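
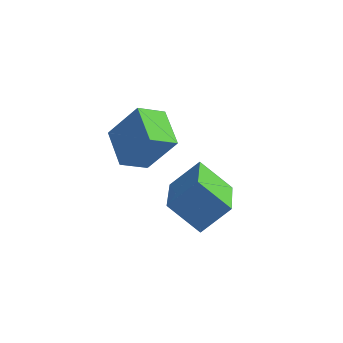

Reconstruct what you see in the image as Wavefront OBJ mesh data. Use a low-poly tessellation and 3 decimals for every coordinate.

v -0.322 -4.102 -1.998
v -1.153 -3.233 -1.589
v 0.163 -3.424 -2.454
v -0.668 -2.555 -2.045
v 0.488 -3.885 -0.815
v -0.343 -3.016 -0.406
v 0.973 -3.207 -1.271
v 0.142 -2.338 -0.862
v 0.934 -3.795 -3.5
v 1.571 -3.189 -2.698
v 0.177 -2.141 -4.146
v 0.815 -1.536 -3.344
v 1.905 -3.684 -4.356
v 2.543 -3.079 -3.554
v 1.149 -2.031 -5.002
v 1.786 -1.425 -4.2
f 2 4 1
f 5 2 1
f 1 4 3
f 3 5 1
f 2 8 4
f 6 2 5
f 6 8 2
f 4 8 3
f 7 5 3
f 3 8 7
f 7 6 5
f 8 6 7
f 10 12 9
f 13 10 9
f 9 12 11
f 11 13 9
f 10 16 12
f 14 10 13
f 14 16 10
f 12 16 11
f 15 13 11
f 11 16 15
f 15 14 13
f 16 14 15



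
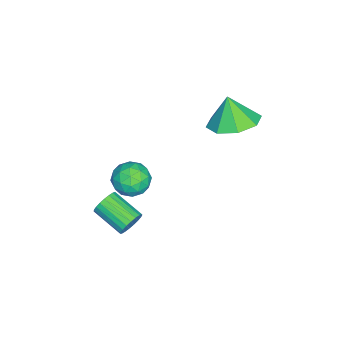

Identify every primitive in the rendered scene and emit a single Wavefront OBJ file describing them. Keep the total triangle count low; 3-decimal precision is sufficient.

v 1.31 -1.432 -3.357
v 1.59 -1.356 -2.855
v 1.03 -2.552 -2.361
v 0.75 -2.628 -2.863
v 1.382 -1.241 -2.814
v 0.821 -2.437 -2.32
v 1.161 -1.16 -2.867
v 0.601 -2.356 -2.373
v 0.966 -1.125 -3.005
v 0.406 -2.321 -2.511
v 0.831 -1.144 -3.203
v 0.27 -2.34 -2.71
v 0.778 -1.212 -3.429
v 0.218 -2.408 -2.935
v 0.818 -1.319 -3.642
v 0.257 -2.515 -3.148
v 0.942 -1.445 -3.805
v 0.382 -2.641 -3.311
v 1.131 -1.569 -3.891
v 0.57 -2.764 -3.397
v 1.35 -1.669 -3.885
v 0.789 -2.865 -3.391
v 1.562 -1.728 -3.787
v 1.002 -2.924 -3.294
v 1.731 -1.736 -3.615
v 1.171 -2.932 -3.122
v 1.827 -1.692 -3.399
v 1.267 -2.887 -2.905
v 1.834 -1.602 -3.175
v 1.274 -2.798 -2.681
v 1.75 -1.483 -2.982
v 1.19 -2.679 -2.488
v -1.908 -1.655 -3.948
v -1.446 -1.55 -3.253
v -1.494 -2.95 -4.027
v -1.032 -2.845 -3.332
v -1.872 -2.842 -3.283
v -2.127 -2.042 -3.234
v -0.813 -2.458 -4.046
v -1.068 -1.658 -3.997
v -0.769 -2.046 -3.314
v -1.423 -2.284 -2.842
v -1.517 -2.216 -4.438
v -2.171 -2.454 -3.966
v -1.713 -1.489 -3.594
v -1.227 -3.011 -3.686
v -1.721 -3.01 -3.657
v -1.449 -2.948 -3.249
v -2.114 -1.779 -3.582
v -1.842 -1.717 -3.174
v -2.093 -2.476 -3.191
v -1.098 -2.783 -4.106
v -0.826 -2.721 -3.698
v -1.491 -1.552 -4.031
v -1.219 -1.49 -3.623
v -0.847 -2.024 -4.089
v -1.043 -1.719 -3.221
v -0.8 -2.479 -3.267
v -0.671 -2.252 -3.687
v -0.822 -1.782 -3.658
v -1.428 -1.858 -2.944
v -1.185 -2.619 -2.99
v -1.679 -2.618 -2.961
v -1.829 -2.148 -2.932
v -1.03 -2.15 -2.979
v -1.755 -1.881 -4.29
v -1.512 -2.642 -4.336
v -1.111 -2.352 -4.348
v -1.261 -1.882 -4.319
v -2.14 -2.021 -4.013
v -1.897 -2.781 -4.059
v -2.118 -2.718 -3.622
v -2.269 -2.248 -3.593
v -1.91 -2.35 -4.301
v -1.948 1.637 0.639
v -0.966 1.229 0.761
v -2.232 1.303 1.821
v -1.006 2.019 0.974
v -1.598 2.585 0.991
v -2.395 2.595 0.802
v -2.93 2.044 0.518
v -2.889 1.254 0.305
v -2.297 0.688 0.288
v -1.501 0.678 0.477
f 2 1 5
f 2 5 3
f 3 5 6
f 3 6 4
f 5 1 7
f 5 7 6
f 6 7 8
f 6 8 4
f 7 1 9
f 7 9 8
f 8 9 10
f 8 10 4
f 9 1 11
f 9 11 10
f 10 11 12
f 10 12 4
f 11 1 13
f 11 13 12
f 12 13 14
f 12 14 4
f 13 1 15
f 13 15 14
f 14 15 16
f 14 16 4
f 15 1 17
f 15 17 16
f 16 17 18
f 16 18 4
f 17 1 19
f 17 19 18
f 18 19 20
f 18 20 4
f 19 1 21
f 19 21 20
f 20 21 22
f 20 22 4
f 21 1 23
f 21 23 22
f 22 23 24
f 22 24 4
f 23 1 25
f 23 25 24
f 24 25 26
f 24 26 4
f 25 1 27
f 25 27 26
f 26 27 28
f 26 28 4
f 27 1 29
f 27 29 28
f 28 29 30
f 28 30 4
f 29 1 31
f 29 31 30
f 30 31 32
f 30 32 4
f 31 1 2
f 31 2 32
f 32 2 3
f 32 3 4
f 33 70 49
f 70 44 73
f 49 73 38
f 70 73 49
f 33 49 45
f 49 38 50
f 45 50 34
f 49 50 45
f 33 45 54
f 45 34 55
f 54 55 40
f 45 55 54
f 33 54 66
f 54 40 69
f 66 69 43
f 54 69 66
f 33 66 70
f 66 43 74
f 70 74 44
f 66 74 70
f 34 50 61
f 50 38 64
f 61 64 42
f 50 64 61
f 38 73 51
f 73 44 72
f 51 72 37
f 73 72 51
f 44 74 71
f 74 43 67
f 71 67 35
f 74 67 71
f 43 69 68
f 69 40 56
f 68 56 39
f 69 56 68
f 40 55 60
f 55 34 57
f 60 57 41
f 55 57 60
f 36 62 48
f 62 42 63
f 48 63 37
f 62 63 48
f 36 48 46
f 48 37 47
f 46 47 35
f 48 47 46
f 36 46 53
f 46 35 52
f 53 52 39
f 46 52 53
f 36 53 58
f 53 39 59
f 58 59 41
f 53 59 58
f 36 58 62
f 58 41 65
f 62 65 42
f 58 65 62
f 37 63 51
f 63 42 64
f 51 64 38
f 63 64 51
f 35 47 71
f 47 37 72
f 71 72 44
f 47 72 71
f 39 52 68
f 52 35 67
f 68 67 43
f 52 67 68
f 41 59 60
f 59 39 56
f 60 56 40
f 59 56 60
f 42 65 61
f 65 41 57
f 61 57 34
f 65 57 61
f 76 75 78
f 76 78 77
f 78 75 79
f 78 79 77
f 79 75 80
f 79 80 77
f 80 75 81
f 80 81 77
f 81 75 82
f 81 82 77
f 82 75 83
f 82 83 77
f 83 75 84
f 83 84 77
f 84 75 76
f 84 76 77



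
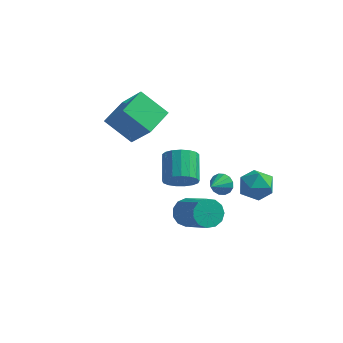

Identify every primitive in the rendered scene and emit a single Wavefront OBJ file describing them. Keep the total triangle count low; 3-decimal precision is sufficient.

v -0.037 0.692 -1.547
v 0.502 0.733 -1.264
v -0.223 -0.272 -1.053
v 0.296 0.873 -1.069
v 0.002 0.964 -1.003
v -0.303 0.983 -1.082
v -0.537 0.923 -1.286
v -0.637 0.802 -1.56
v -0.575 0.651 -1.831
v -0.37 0.512 -2.025
v -0.075 0.42 -2.092
v 0.23 0.402 -2.013
v 0.464 0.461 -1.809
v 0.563 0.583 -1.535
v -0.176 -3.339 -0.441
v 0.369 -2.851 -0.648
v 1.7 -3.854 0.494
v 1.156 -4.341 0.701
v 0.189 -2.688 -0.295
v 1.521 -3.691 0.847
v -0.106 -2.732 0.012
v 1.225 -3.734 1.153
v -0.424 -2.968 0.174
v 0.907 -3.971 1.316
v -0.663 -3.322 0.142
v 0.668 -4.325 1.284
v -0.747 -3.681 -0.075
v 0.584 -4.684 1.066
v -0.65 -3.932 -0.409
v 0.681 -4.934 0.733
v -0.402 -3.994 -0.752
v 0.929 -4.997 0.389
v -0.082 -3.848 -0.997
v 1.249 -4.851 0.144
v 0.208 -3.54 -1.065
v 1.539 -4.543 0.076
v 0.376 -3.169 -0.935
v 1.707 -4.171 0.207
v 0.52 2.054 -2.295
v 0.959 2.409 -1.535
v 1.661 1.051 -2.485
v 2.1 1.406 -1.725
v 1.295 0.918 -1.623
v 0.59 1.538 -1.505
v 2.03 1.922 -2.515
v 1.325 2.542 -2.397
v 1.892 2.327 -1.67
v 1.437 1.706 -1.119
v 1.183 1.754 -2.901
v 0.728 1.133 -2.35
v -5.192 -0.837 2.588
v -4.051 -1.333 3.971
v -4.923 0.676 2.91
v -3.783 0.18 4.293
v -3.857 -0.84 1.487
v -2.717 -1.336 2.87
v -3.589 0.673 1.809
v -2.448 0.177 3.192
v -1.69 -0.248 -1.101
v -1.007 0.198 -1.373
v -1.487 1.434 -0.551
v -2.17 0.988 -0.279
v -1.295 0.276 -1.657
v -1.775 1.511 -0.835
v -1.673 0.233 -1.814
v -2.153 1.469 -0.992
v -2.055 0.08 -1.807
v -2.535 1.316 -0.985
v -2.353 -0.148 -1.639
v -2.834 1.088 -0.817
v -2.5 -0.399 -1.347
v -2.98 0.837 -0.525
v -2.461 -0.615 -0.999
v -2.941 0.621 -0.177
v -2.245 -0.747 -0.674
v -2.725 0.488 0.148
v -1.902 -0.765 -0.447
v -2.382 0.471 0.375
v -1.51 -0.664 -0.37
v -1.991 0.572 0.452
v -1.16 -0.468 -0.46
v -1.64 0.768 0.362
v -0.931 -0.221 -0.697
v -1.411 1.014 0.125
v -0.876 0.019 -1.027
v -1.356 1.255 -0.205
f 2 1 4
f 2 4 3
f 4 1 5
f 4 5 3
f 5 1 6
f 5 6 3
f 6 1 7
f 6 7 3
f 7 1 8
f 7 8 3
f 8 1 9
f 8 9 3
f 9 1 10
f 9 10 3
f 10 1 11
f 10 11 3
f 11 1 12
f 11 12 3
f 12 1 13
f 12 13 3
f 13 1 14
f 13 14 3
f 14 1 2
f 14 2 3
f 16 15 19
f 16 19 17
f 17 19 20
f 17 20 18
f 19 15 21
f 19 21 20
f 20 21 22
f 20 22 18
f 21 15 23
f 21 23 22
f 22 23 24
f 22 24 18
f 23 15 25
f 23 25 24
f 24 25 26
f 24 26 18
f 25 15 27
f 25 27 26
f 26 27 28
f 26 28 18
f 27 15 29
f 27 29 28
f 28 29 30
f 28 30 18
f 29 15 31
f 29 31 30
f 30 31 32
f 30 32 18
f 31 15 33
f 31 33 32
f 32 33 34
f 32 34 18
f 33 15 35
f 33 35 34
f 34 35 36
f 34 36 18
f 35 15 37
f 35 37 36
f 36 37 38
f 36 38 18
f 37 15 16
f 37 16 38
f 38 16 17
f 38 17 18
f 39 50 44
f 39 44 40
f 39 40 46
f 39 46 49
f 39 49 50
f 40 44 48
f 44 50 43
f 50 49 41
f 49 46 45
f 46 40 47
f 42 48 43
f 42 43 41
f 42 41 45
f 42 45 47
f 42 47 48
f 43 48 44
f 41 43 50
f 45 41 49
f 47 45 46
f 48 47 40
f 52 54 51
f 55 52 51
f 51 54 53
f 53 55 51
f 52 58 54
f 56 52 55
f 56 58 52
f 54 58 53
f 57 55 53
f 53 58 57
f 57 56 55
f 58 56 57
f 60 59 63
f 60 63 61
f 61 63 64
f 61 64 62
f 63 59 65
f 63 65 64
f 64 65 66
f 64 66 62
f 65 59 67
f 65 67 66
f 66 67 68
f 66 68 62
f 67 59 69
f 67 69 68
f 68 69 70
f 68 70 62
f 69 59 71
f 69 71 70
f 70 71 72
f 70 72 62
f 71 59 73
f 71 73 72
f 72 73 74
f 72 74 62
f 73 59 75
f 73 75 74
f 74 75 76
f 74 76 62
f 75 59 77
f 75 77 76
f 76 77 78
f 76 78 62
f 77 59 79
f 77 79 78
f 78 79 80
f 78 80 62
f 79 59 81
f 79 81 80
f 80 81 82
f 80 82 62
f 81 59 83
f 81 83 82
f 82 83 84
f 82 84 62
f 83 59 85
f 83 85 84
f 84 85 86
f 84 86 62
f 85 59 60
f 85 60 86
f 86 60 61
f 86 61 62



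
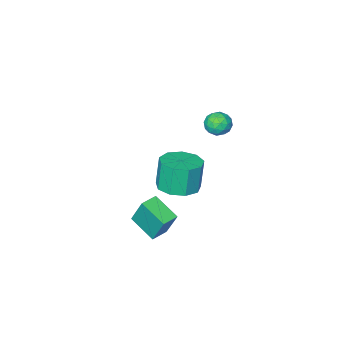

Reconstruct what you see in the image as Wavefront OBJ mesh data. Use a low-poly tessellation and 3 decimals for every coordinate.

v -3.65 2.752 2.658
v -3.123 3.19 2.77
v -2.937 2.01 2.21
v -2.41 2.448 2.322
v -2.728 2.143 2.858
v -3.169 2.602 3.135
v -2.891 2.598 1.845
v -3.332 3.057 2.122
v -2.654 3.095 2.267
v -2.554 2.814 2.894
v -3.506 2.386 2.086
v -3.406 2.105 2.713
v -3.449 3.037 2.753
v -2.611 2.163 2.227
v -2.798 1.984 2.542
v -2.488 2.242 2.608
v -3.476 2.691 2.968
v -3.167 2.948 3.034
v -2.934 2.333 3.086
v -2.893 2.252 1.946
v -2.584 2.509 2.012
v -3.572 2.958 2.372
v -3.262 3.216 2.438
v -3.126 2.867 1.894
v -2.864 3.238 2.524
v -2.445 2.801 2.26
v -2.728 2.89 1.98
v -2.987 3.159 2.143
v -2.805 3.073 2.892
v -2.386 2.636 2.629
v -2.573 2.457 2.944
v -2.832 2.727 3.107
v -2.529 3.017 2.596
v -3.674 2.564 2.351
v -3.255 2.127 2.088
v -3.228 2.473 1.873
v -3.487 2.743 2.036
v -3.615 2.399 2.72
v -3.196 1.962 2.456
v -3.073 2.041 2.837
v -3.332 2.31 3
v -3.531 2.183 2.384
v -0.408 0.547 -3.87
v -0.52 1.268 -2.324
v -0.657 1.917 -4.527
v -0.769 2.638 -2.981
v 0.469 0.702 -3.879
v 0.357 1.423 -2.333
v 0.22 2.072 -4.536
v 0.108 2.793 -2.99
v -2.224 0.629 -2.841
v -1.175 0.492 -2.675
v -1.448 0.374 -1.052
v -2.496 0.511 -1.219
v -1.342 1.205 -2.651
v -1.615 1.086 -1.028
v -1.921 1.648 -2.716
v -2.194 1.529 -1.093
v -2.641 1.615 -2.84
v -2.914 1.496 -1.217
v -3.166 1.12 -2.964
v -3.439 1.001 -1.341
v -3.25 0.396 -3.031
v -3.523 0.277 -1.408
v -2.854 -0.219 -3.01
v -3.127 -0.338 -1.387
v -2.162 -0.437 -2.909
v -2.435 -0.556 -1.286
v -1.5 -0.156 -2.777
v -1.773 -0.275 -1.154
f 1 38 17
f 38 12 41
f 17 41 6
f 38 41 17
f 1 17 13
f 17 6 18
f 13 18 2
f 17 18 13
f 1 13 22
f 13 2 23
f 22 23 8
f 13 23 22
f 1 22 34
f 22 8 37
f 34 37 11
f 22 37 34
f 1 34 38
f 34 11 42
f 38 42 12
f 34 42 38
f 2 18 29
f 18 6 32
f 29 32 10
f 18 32 29
f 6 41 19
f 41 12 40
f 19 40 5
f 41 40 19
f 12 42 39
f 42 11 35
f 39 35 3
f 42 35 39
f 11 37 36
f 37 8 24
f 36 24 7
f 37 24 36
f 8 23 28
f 23 2 25
f 28 25 9
f 23 25 28
f 4 30 16
f 30 10 31
f 16 31 5
f 30 31 16
f 4 16 14
f 16 5 15
f 14 15 3
f 16 15 14
f 4 14 21
f 14 3 20
f 21 20 7
f 14 20 21
f 4 21 26
f 21 7 27
f 26 27 9
f 21 27 26
f 4 26 30
f 26 9 33
f 30 33 10
f 26 33 30
f 5 31 19
f 31 10 32
f 19 32 6
f 31 32 19
f 3 15 39
f 15 5 40
f 39 40 12
f 15 40 39
f 7 20 36
f 20 3 35
f 36 35 11
f 20 35 36
f 9 27 28
f 27 7 24
f 28 24 8
f 27 24 28
f 10 33 29
f 33 9 25
f 29 25 2
f 33 25 29
f 44 46 43
f 47 44 43
f 43 46 45
f 45 47 43
f 44 50 46
f 48 44 47
f 48 50 44
f 46 50 45
f 49 47 45
f 45 50 49
f 49 48 47
f 50 48 49
f 52 51 55
f 52 55 53
f 53 55 56
f 53 56 54
f 55 51 57
f 55 57 56
f 56 57 58
f 56 58 54
f 57 51 59
f 57 59 58
f 58 59 60
f 58 60 54
f 59 51 61
f 59 61 60
f 60 61 62
f 60 62 54
f 61 51 63
f 61 63 62
f 62 63 64
f 62 64 54
f 63 51 65
f 63 65 64
f 64 65 66
f 64 66 54
f 65 51 67
f 65 67 66
f 66 67 68
f 66 68 54
f 67 51 69
f 67 69 68
f 68 69 70
f 68 70 54
f 69 51 52
f 69 52 70
f 70 52 53
f 70 53 54



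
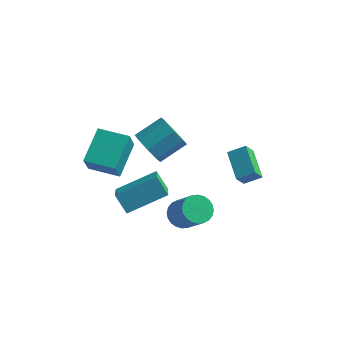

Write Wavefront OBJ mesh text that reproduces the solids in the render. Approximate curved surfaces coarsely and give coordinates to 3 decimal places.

v 2.077 0.909 -1.269
v 1.882 0.432 -0.581
v 2.815 1.226 -0.84
v 2.62 0.749 -0.152
v 2.92 -0.269 -1.848
v 2.725 -0.746 -1.16
v 3.658 0.048 -1.419
v 3.463 -0.429 -0.731
v -3.663 -2.093 -1.385
v -3.568 -2.784 -0.194
v -3.638 -0.51 -0.468
v -3.544 -1.201 0.723
v -2.176 -2.059 -1.483
v -2.082 -2.75 -0.292
v -2.152 -0.476 -0.566
v -2.057 -1.167 0.625
v -1.11 -3.905 -2.073
v -1.747 -3.631 -1.284
v -1.6 -2.693 -2.888
v -2.236 -2.419 -2.098
v 0.356 -2.781 -1.282
v -0.28 -2.507 -0.492
v -0.133 -1.569 -2.096
v -0.77 -1.295 -1.307
v -2.007 0.746 -1.846
v -1.311 0.534 -2.409
v -0.417 1.522 -1.677
v -1.113 1.734 -1.114
v -1.702 1.067 -2.652
v -0.808 2.055 -1.92
v -2.271 1.412 -2.423
v -1.377 2.4 -1.691
v -2.686 1.367 -1.856
v -1.792 2.355 -1.124
v -2.703 0.958 -1.283
v -1.809 1.946 -0.551
v -2.312 0.425 -1.04
v -1.418 1.413 -0.308
v -1.743 0.08 -1.269
v -0.849 1.068 -0.537
v -1.328 0.125 -1.836
v -0.434 1.113 -1.104
v 1.083 -2.979 -2.193
v 1.681 -2.843 -2.59
v 2.595 -3.405 -1.403
v 1.997 -3.541 -1.007
v 1.65 -2.597 -2.45
v 2.564 -3.159 -1.263
v 1.533 -2.409 -2.27
v 2.447 -2.971 -1.084
v 1.347 -2.308 -2.08
v 2.262 -2.87 -0.893
v 1.122 -2.309 -1.906
v 2.036 -2.871 -0.719
v 0.89 -2.412 -1.776
v 1.804 -2.974 -0.589
v 0.687 -2.601 -1.71
v 1.602 -3.163 -0.523
v 0.545 -2.848 -1.717
v 1.46 -3.41 -0.53
v 0.485 -3.115 -1.797
v 1.399 -3.677 -0.61
v 0.516 -3.361 -1.937
v 1.43 -3.923 -0.75
v 0.633 -3.549 -2.116
v 1.547 -4.111 -0.93
v 0.818 -3.65 -2.307
v 1.733 -4.212 -1.12
v 1.044 -3.649 -2.481
v 1.958 -4.211 -1.294
v 1.276 -3.546 -2.611
v 2.19 -4.108 -1.424
v 1.478 -3.357 -2.677
v 2.393 -3.919 -1.49
v 1.62 -3.11 -2.67
v 2.535 -3.672 -1.483
f 2 4 1
f 5 2 1
f 1 4 3
f 3 5 1
f 2 8 4
f 6 2 5
f 6 8 2
f 4 8 3
f 7 5 3
f 3 8 7
f 7 6 5
f 8 6 7
f 10 12 9
f 13 10 9
f 9 12 11
f 11 13 9
f 10 16 12
f 14 10 13
f 14 16 10
f 12 16 11
f 15 13 11
f 11 16 15
f 15 14 13
f 16 14 15
f 18 20 17
f 21 18 17
f 17 20 19
f 19 21 17
f 18 24 20
f 22 18 21
f 22 24 18
f 20 24 19
f 23 21 19
f 19 24 23
f 23 22 21
f 24 22 23
f 26 25 29
f 26 29 27
f 27 29 30
f 27 30 28
f 29 25 31
f 29 31 30
f 30 31 32
f 30 32 28
f 31 25 33
f 31 33 32
f 32 33 34
f 32 34 28
f 33 25 35
f 33 35 34
f 34 35 36
f 34 36 28
f 35 25 37
f 35 37 36
f 36 37 38
f 36 38 28
f 37 25 39
f 37 39 38
f 38 39 40
f 38 40 28
f 39 25 41
f 39 41 40
f 40 41 42
f 40 42 28
f 41 25 26
f 41 26 42
f 42 26 27
f 42 27 28
f 44 43 47
f 44 47 45
f 45 47 48
f 45 48 46
f 47 43 49
f 47 49 48
f 48 49 50
f 48 50 46
f 49 43 51
f 49 51 50
f 50 51 52
f 50 52 46
f 51 43 53
f 51 53 52
f 52 53 54
f 52 54 46
f 53 43 55
f 53 55 54
f 54 55 56
f 54 56 46
f 55 43 57
f 55 57 56
f 56 57 58
f 56 58 46
f 57 43 59
f 57 59 58
f 58 59 60
f 58 60 46
f 59 43 61
f 59 61 60
f 60 61 62
f 60 62 46
f 61 43 63
f 61 63 62
f 62 63 64
f 62 64 46
f 63 43 65
f 63 65 64
f 64 65 66
f 64 66 46
f 65 43 67
f 65 67 66
f 66 67 68
f 66 68 46
f 67 43 69
f 67 69 68
f 68 69 70
f 68 70 46
f 69 43 71
f 69 71 70
f 70 71 72
f 70 72 46
f 71 43 73
f 71 73 72
f 72 73 74
f 72 74 46
f 73 43 75
f 73 75 74
f 74 75 76
f 74 76 46
f 75 43 44
f 75 44 76
f 76 44 45
f 76 45 46



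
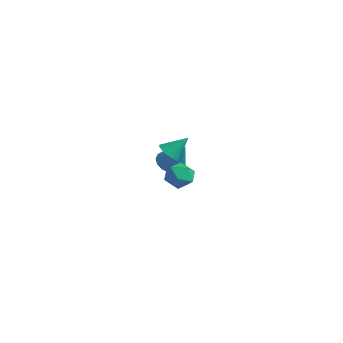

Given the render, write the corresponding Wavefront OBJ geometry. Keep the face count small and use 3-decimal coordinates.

v 1.967 -3.41 2.936
v 2.398 -2.829 3.405
v 3.142 -3.731 2.255
v 3.573 -3.15 2.724
v 3.275 -3.869 3.095
v 2.549 -3.671 3.516
v 2.991 -2.889 2.144
v 2.265 -2.691 2.565
v 3.031 -2.507 2.916
v 3.206 -3.113 3.504
v 2.334 -3.447 2.156
v 2.509 -4.053 2.744
v -3.16 1.499 -0.361
v -2.738 1.829 -0.872
v -2.64 2.421 0.661
v -2.998 1.993 -0.888
v -3.286 2.072 -0.813
v -3.552 2.052 -0.659
v -3.75 1.936 -0.454
v -3.846 1.745 -0.233
v -3.824 1.511 -0.034
v -3.686 1.276 0.109
v -3.458 1.079 0.17
v -3.178 0.955 0.14
v -2.895 0.925 0.023
v -2.658 0.994 -0.16
v -2.507 1.151 -0.378
v -2.47 1.368 -0.593
v -2.551 1.608 -0.768
v -4.35 2.729 -2.216
v -3.74 3.241 -2.635
v -3.35 2.871 -0.584
v -4.026 3.525 -2.484
v -4.387 3.627 -2.272
v -4.739 3.523 -2.047
v -5.002 3.238 -1.86
v -5.116 2.836 -1.756
v -5.055 2.409 -1.756
v -4.832 2.056 -1.863
v -4.499 1.857 -2.05
v -4.132 1.858 -2.275
v -3.815 2.059 -2.487
v -3.62 2.413 -2.637
v -3.593 2.839 -2.69
f 1 12 6
f 1 6 2
f 1 2 8
f 1 8 11
f 1 11 12
f 2 6 10
f 6 12 5
f 12 11 3
f 11 8 7
f 8 2 9
f 4 10 5
f 4 5 3
f 4 3 7
f 4 7 9
f 4 9 10
f 5 10 6
f 3 5 12
f 7 3 11
f 9 7 8
f 10 9 2
f 14 13 16
f 14 16 15
f 16 13 17
f 16 17 15
f 17 13 18
f 17 18 15
f 18 13 19
f 18 19 15
f 19 13 20
f 19 20 15
f 20 13 21
f 20 21 15
f 21 13 22
f 21 22 15
f 22 13 23
f 22 23 15
f 23 13 24
f 23 24 15
f 24 13 25
f 24 25 15
f 25 13 26
f 25 26 15
f 26 13 27
f 26 27 15
f 27 13 28
f 27 28 15
f 28 13 29
f 28 29 15
f 29 13 14
f 29 14 15
f 31 30 33
f 31 33 32
f 33 30 34
f 33 34 32
f 34 30 35
f 34 35 32
f 35 30 36
f 35 36 32
f 36 30 37
f 36 37 32
f 37 30 38
f 37 38 32
f 38 30 39
f 38 39 32
f 39 30 40
f 39 40 32
f 40 30 41
f 40 41 32
f 41 30 42
f 41 42 32
f 42 30 43
f 42 43 32
f 43 30 44
f 43 44 32
f 44 30 31
f 44 31 32



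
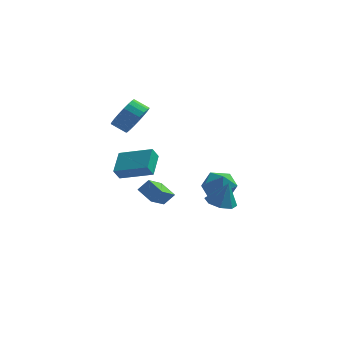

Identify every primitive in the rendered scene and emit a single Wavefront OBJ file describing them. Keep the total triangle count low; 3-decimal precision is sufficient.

v -2.035 1.9 -0.781
v -2.073 3.387 0.042
v -4.068 2.182 -1.386
v -4.106 3.669 -0.564
v -1.774 2.291 -1.476
v -1.812 3.778 -0.654
v -3.807 2.573 -2.082
v -3.845 4.06 -1.259
v 1.925 1.678 -1.274
v 2.91 1.418 -1.699
v 1.65 -0.038 -0.861
v 2.635 -0.298 -1.286
v 2.574 0.291 -0.354
v 2.744 1.352 -0.609
v 1.816 0.028 -1.951
v 1.986 1.089 -2.206
v 2.843 0.399 -2.117
v 3.311 0.561 -1.13
v 1.249 0.819 -1.43
v 1.717 0.981 -0.443
v -1.563 4.026 -4.599
v -2.007 2.649 -3.786
v -2.49 4.662 -4.029
v -2.934 3.284 -3.216
v -0.966 4.256 -3.884
v -1.41 2.878 -3.071
v -1.893 4.891 -3.314
v -2.337 3.514 -2.501
v 3.023 -2.856 -0.848
v 3.876 -2.728 -1.106
v 3.457 -2.844 0.588
v 3.538 -2.136 -1.009
v 2.899 -1.965 -0.818
v 2.332 -2.317 -0.644
v 2.171 -2.984 -0.59
v 2.509 -3.576 -0.687
v 3.148 -3.747 -0.878
v 3.714 -3.395 -1.052
v -2.396 1.216 3.123
v -1.92 1.953 3.77
v -2.807 2.041 4.324
v -3.284 1.304 3.677
v -2.097 2.214 3.444
v -2.985 2.302 3.998
v -2.326 2.302 3.063
v -3.214 2.39 3.617
v -2.568 2.203 2.692
v -3.455 2.29 3.247
v -2.779 1.933 2.396
v -3.667 2.02 2.95
v -2.924 1.539 2.226
v -3.812 1.626 2.78
v -2.978 1.089 2.21
v -3.866 1.177 2.764
v -2.932 0.661 2.353
v -3.819 0.749 2.907
v -2.792 0.329 2.628
v -3.68 0.417 3.182
v -2.585 0.151 2.989
v -3.472 0.239 3.544
v -2.344 0.157 3.374
v -3.232 0.244 3.928
v -2.113 0.346 3.714
v -3 0.433 4.269
v -1.93 0.685 3.953
v -2.818 0.773 4.507
v -1.829 1.116 4.048
v -2.716 1.204 4.602
v -1.825 1.565 3.983
v -2.712 1.653 4.537
f 2 4 1
f 5 2 1
f 1 4 3
f 3 5 1
f 2 8 4
f 6 2 5
f 6 8 2
f 4 8 3
f 7 5 3
f 3 8 7
f 7 6 5
f 8 6 7
f 9 20 14
f 9 14 10
f 9 10 16
f 9 16 19
f 9 19 20
f 10 14 18
f 14 20 13
f 20 19 11
f 19 16 15
f 16 10 17
f 12 18 13
f 12 13 11
f 12 11 15
f 12 15 17
f 12 17 18
f 13 18 14
f 11 13 20
f 15 11 19
f 17 15 16
f 18 17 10
f 22 24 21
f 25 22 21
f 21 24 23
f 23 25 21
f 22 28 24
f 26 22 25
f 26 28 22
f 24 28 23
f 27 25 23
f 23 28 27
f 27 26 25
f 28 26 27
f 30 29 32
f 30 32 31
f 32 29 33
f 32 33 31
f 33 29 34
f 33 34 31
f 34 29 35
f 34 35 31
f 35 29 36
f 35 36 31
f 36 29 37
f 36 37 31
f 37 29 38
f 37 38 31
f 38 29 30
f 38 30 31
f 40 39 43
f 40 43 41
f 41 43 44
f 41 44 42
f 43 39 45
f 43 45 44
f 44 45 46
f 44 46 42
f 45 39 47
f 45 47 46
f 46 47 48
f 46 48 42
f 47 39 49
f 47 49 48
f 48 49 50
f 48 50 42
f 49 39 51
f 49 51 50
f 50 51 52
f 50 52 42
f 51 39 53
f 51 53 52
f 52 53 54
f 52 54 42
f 53 39 55
f 53 55 54
f 54 55 56
f 54 56 42
f 55 39 57
f 55 57 56
f 56 57 58
f 56 58 42
f 57 39 59
f 57 59 58
f 58 59 60
f 58 60 42
f 59 39 61
f 59 61 60
f 60 61 62
f 60 62 42
f 61 39 63
f 61 63 62
f 62 63 64
f 62 64 42
f 63 39 65
f 63 65 64
f 64 65 66
f 64 66 42
f 65 39 67
f 65 67 66
f 66 67 68
f 66 68 42
f 67 39 69
f 67 69 68
f 68 69 70
f 68 70 42
f 69 39 40
f 69 40 70
f 70 40 41
f 70 41 42



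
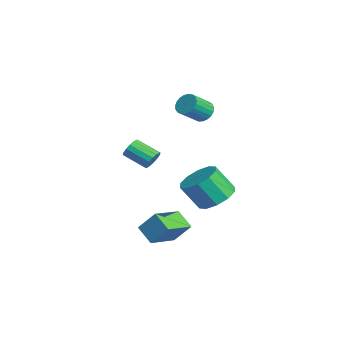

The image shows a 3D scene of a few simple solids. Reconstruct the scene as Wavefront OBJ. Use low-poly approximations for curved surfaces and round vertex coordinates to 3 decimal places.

v 2.71 -0.734 -2.704
v 3.164 0.016 -1.626
v 1.618 0.667 -3.22
v 2.072 1.418 -2.142
v 3.588 -0.298 -3.378
v 4.042 0.453 -2.3
v 2.496 1.104 -3.894
v 2.95 1.854 -2.816
v 3.635 2.954 -0.624
v 4.596 3.248 -0.257
v 4.346 2.36 1.111
v 3.385 2.066 0.744
v 4.153 3.693 -0.049
v 3.903 2.805 1.319
v 3.512 3.856 -0.061
v 3.262 2.967 1.307
v 2.918 3.674 -0.287
v 2.668 2.785 1.08
v 2.598 3.217 -0.643
v 2.348 2.329 0.725
v 2.674 2.66 -0.991
v 2.424 1.772 0.377
v 3.117 2.215 -1.199
v 2.867 1.327 0.169
v 3.758 2.053 -1.187
v 3.508 1.164 0.181
v 4.352 2.235 -0.96
v 4.102 1.346 0.407
v 4.672 2.691 -0.605
v 4.422 1.803 0.763
v -2.113 1.059 -0.442
v -1.821 1.184 0.102
v -2.635 0.185 0.767
v -2.927 0.061 0.222
v -2.076 1.387 0.094
v -2.89 0.388 0.759
v -2.341 1.502 -0.057
v -3.155 0.504 0.608
v -2.545 1.499 -0.311
v -3.359 0.5 0.354
v -2.633 1.378 -0.601
v -3.447 0.379 0.064
v -2.582 1.171 -0.848
v -3.396 0.173 -0.183
v -2.405 0.935 -0.987
v -3.219 -0.064 -0.322
v -2.15 0.732 -0.979
v -2.964 -0.267 -0.314
v -1.885 0.616 -0.828
v -2.699 -0.382 -0.163
v -1.681 0.62 -0.574
v -2.495 -0.379 0.091
v -1.593 0.741 -0.284
v -2.407 -0.258 0.381
v -1.644 0.947 -0.037
v -2.458 -0.051 0.628
v -1.551 3.538 3.002
v -1.193 4.001 3.366
v -0.711 2.986 4.183
v -1.069 2.522 3.818
v -1.443 3.995 3.507
v -0.961 2.98 4.324
v -1.712 3.91 3.56
v -1.23 2.895 4.377
v -1.953 3.761 3.516
v -1.471 2.745 4.333
v -2.125 3.573 3.384
v -1.642 2.557 4.201
v -2.197 3.379 3.185
v -1.715 2.363 4.002
v -2.158 3.212 2.955
v -1.675 2.196 3.772
v -2.014 3.102 2.733
v -1.531 2.086 3.55
v -1.789 3.067 2.557
v -1.307 2.051 3.374
v -1.524 3.114 2.458
v -1.042 2.098 3.275
v -1.264 3.234 2.453
v -0.781 2.218 3.27
v -1.053 3.406 2.543
v -0.57 2.39 3.36
v -0.928 3.601 2.712
v -0.445 2.586 3.529
v -0.911 3.786 2.932
v -0.429 2.77 3.748
v -1.005 3.927 3.163
v -0.522 2.911 3.98
f 2 4 1
f 5 2 1
f 1 4 3
f 3 5 1
f 2 8 4
f 6 2 5
f 6 8 2
f 4 8 3
f 7 5 3
f 3 8 7
f 7 6 5
f 8 6 7
f 10 9 13
f 10 13 11
f 11 13 14
f 11 14 12
f 13 9 15
f 13 15 14
f 14 15 16
f 14 16 12
f 15 9 17
f 15 17 16
f 16 17 18
f 16 18 12
f 17 9 19
f 17 19 18
f 18 19 20
f 18 20 12
f 19 9 21
f 19 21 20
f 20 21 22
f 20 22 12
f 21 9 23
f 21 23 22
f 22 23 24
f 22 24 12
f 23 9 25
f 23 25 24
f 24 25 26
f 24 26 12
f 25 9 27
f 25 27 26
f 26 27 28
f 26 28 12
f 27 9 29
f 27 29 28
f 28 29 30
f 28 30 12
f 29 9 10
f 29 10 30
f 30 10 11
f 30 11 12
f 32 31 35
f 32 35 33
f 33 35 36
f 33 36 34
f 35 31 37
f 35 37 36
f 36 37 38
f 36 38 34
f 37 31 39
f 37 39 38
f 38 39 40
f 38 40 34
f 39 31 41
f 39 41 40
f 40 41 42
f 40 42 34
f 41 31 43
f 41 43 42
f 42 43 44
f 42 44 34
f 43 31 45
f 43 45 44
f 44 45 46
f 44 46 34
f 45 31 47
f 45 47 46
f 46 47 48
f 46 48 34
f 47 31 49
f 47 49 48
f 48 49 50
f 48 50 34
f 49 31 51
f 49 51 50
f 50 51 52
f 50 52 34
f 51 31 53
f 51 53 52
f 52 53 54
f 52 54 34
f 53 31 55
f 53 55 54
f 54 55 56
f 54 56 34
f 55 31 32
f 55 32 56
f 56 32 33
f 56 33 34
f 58 57 61
f 58 61 59
f 59 61 62
f 59 62 60
f 61 57 63
f 61 63 62
f 62 63 64
f 62 64 60
f 63 57 65
f 63 65 64
f 64 65 66
f 64 66 60
f 65 57 67
f 65 67 66
f 66 67 68
f 66 68 60
f 67 57 69
f 67 69 68
f 68 69 70
f 68 70 60
f 69 57 71
f 69 71 70
f 70 71 72
f 70 72 60
f 71 57 73
f 71 73 72
f 72 73 74
f 72 74 60
f 73 57 75
f 73 75 74
f 74 75 76
f 74 76 60
f 75 57 77
f 75 77 76
f 76 77 78
f 76 78 60
f 77 57 79
f 77 79 78
f 78 79 80
f 78 80 60
f 79 57 81
f 79 81 80
f 80 81 82
f 80 82 60
f 81 57 83
f 81 83 82
f 82 83 84
f 82 84 60
f 83 57 85
f 83 85 84
f 84 85 86
f 84 86 60
f 85 57 87
f 85 87 86
f 86 87 88
f 86 88 60
f 87 57 58
f 87 58 88
f 88 58 59
f 88 59 60



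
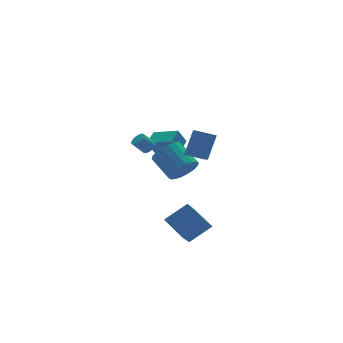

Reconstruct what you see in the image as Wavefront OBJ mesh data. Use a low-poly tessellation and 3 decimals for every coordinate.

v 1.319 2.812 -1.113
v 0.744 2.88 -0.05
v 0.38 4.361 -1.719
v -0.195 4.428 -0.657
v 2.195 3.512 -0.683
v 1.62 3.579 0.379
v 1.256 5.06 -1.29
v 0.681 5.128 -0.227
v 0.372 -2.36 0.833
v -0.669 -3.674 1.746
v -0.487 -1.523 1.056
v -1.529 -2.838 1.97
v 1.249 -1.902 2.49
v 0.207 -3.217 3.404
v 0.389 -1.066 2.714
v -0.652 -2.38 3.627
v -0.831 -1.549 -0.188
v 0.12 -1.14 -0.532
v -0.199 0.457 0.484
v -1.149 0.049 0.828
v -0.192 -0.987 -0.87
v -0.511 0.61 0.146
v -0.631 -0.945 -1.074
v -0.95 0.652 -0.057
v -1.109 -1.023 -1.102
v -1.428 0.574 -0.085
v -1.532 -1.205 -0.949
v -1.851 0.393 0.068
v -1.816 -1.455 -0.645
v -2.135 0.143 0.371
v -1.905 -1.723 -0.251
v -2.224 -0.126 0.766
v -1.781 -1.957 0.156
v -2.1 -0.36 1.172
v -1.469 -2.11 0.494
v -1.788 -0.513 1.51
v -1.03 -2.152 0.697
v -1.349 -0.555 1.714
v -0.552 -2.074 0.725
v -0.871 -0.477 1.742
v -0.129 -1.893 0.572
v -0.448 -0.295 1.589
v 0.155 -1.643 0.269
v -0.164 -0.045 1.285
v 0.244 -1.374 -0.126
v -0.075 0.223 0.891
v -2.861 -5.006 -3.707
v -3.268 -3.507 -2.839
v -1.835 -4.006 -4.954
v -2.242 -2.506 -4.086
v -1.378 -5.214 -2.654
v -1.785 -3.714 -1.786
v -0.352 -4.213 -3.901
v -0.759 -2.714 -3.033
v -0.592 3.305 -0.478
v -0.162 3.447 -0.165
v -0.858 3.717 0.67
v -1.288 3.575 0.358
v -0.212 3.644 -0.27
v -0.907 3.914 0.565
v -0.327 3.782 -0.411
v -1.023 4.052 0.424
v -0.488 3.838 -0.563
v -1.184 4.108 0.272
v -0.667 3.802 -0.701
v -1.363 4.072 0.134
v -0.833 3.68 -0.8
v -1.529 3.95 0.036
v -0.958 3.493 -0.843
v -1.653 3.763 -0.008
v -1.019 3.274 -0.823
v -1.715 3.544 0.012
v -1.006 3.06 -0.743
v -1.702 3.33 0.092
v -0.922 2.888 -0.618
v -1.618 3.158 0.218
v -0.781 2.788 -0.468
v -1.477 3.059 0.367
v -0.607 2.778 -0.32
v -1.303 3.048 0.515
v -0.431 2.859 -0.199
v -1.126 3.129 0.636
v -0.282 3.017 -0.126
v -0.978 3.287 0.709
v -0.187 3.225 -0.114
v -0.883 3.495 0.721
f 2 4 1
f 5 2 1
f 1 4 3
f 3 5 1
f 2 8 4
f 6 2 5
f 6 8 2
f 4 8 3
f 7 5 3
f 3 8 7
f 7 6 5
f 8 6 7
f 10 12 9
f 13 10 9
f 9 12 11
f 11 13 9
f 10 16 12
f 14 10 13
f 14 16 10
f 12 16 11
f 15 13 11
f 11 16 15
f 15 14 13
f 16 14 15
f 18 17 21
f 18 21 19
f 19 21 22
f 19 22 20
f 21 17 23
f 21 23 22
f 22 23 24
f 22 24 20
f 23 17 25
f 23 25 24
f 24 25 26
f 24 26 20
f 25 17 27
f 25 27 26
f 26 27 28
f 26 28 20
f 27 17 29
f 27 29 28
f 28 29 30
f 28 30 20
f 29 17 31
f 29 31 30
f 30 31 32
f 30 32 20
f 31 17 33
f 31 33 32
f 32 33 34
f 32 34 20
f 33 17 35
f 33 35 34
f 34 35 36
f 34 36 20
f 35 17 37
f 35 37 36
f 36 37 38
f 36 38 20
f 37 17 39
f 37 39 38
f 38 39 40
f 38 40 20
f 39 17 41
f 39 41 40
f 40 41 42
f 40 42 20
f 41 17 43
f 41 43 42
f 42 43 44
f 42 44 20
f 43 17 45
f 43 45 44
f 44 45 46
f 44 46 20
f 45 17 18
f 45 18 46
f 46 18 19
f 46 19 20
f 48 50 47
f 51 48 47
f 47 50 49
f 49 51 47
f 48 54 50
f 52 48 51
f 52 54 48
f 50 54 49
f 53 51 49
f 49 54 53
f 53 52 51
f 54 52 53
f 56 55 59
f 56 59 57
f 57 59 60
f 57 60 58
f 59 55 61
f 59 61 60
f 60 61 62
f 60 62 58
f 61 55 63
f 61 63 62
f 62 63 64
f 62 64 58
f 63 55 65
f 63 65 64
f 64 65 66
f 64 66 58
f 65 55 67
f 65 67 66
f 66 67 68
f 66 68 58
f 67 55 69
f 67 69 68
f 68 69 70
f 68 70 58
f 69 55 71
f 69 71 70
f 70 71 72
f 70 72 58
f 71 55 73
f 71 73 72
f 72 73 74
f 72 74 58
f 73 55 75
f 73 75 74
f 74 75 76
f 74 76 58
f 75 55 77
f 75 77 76
f 76 77 78
f 76 78 58
f 77 55 79
f 77 79 78
f 78 79 80
f 78 80 58
f 79 55 81
f 79 81 80
f 80 81 82
f 80 82 58
f 81 55 83
f 81 83 82
f 82 83 84
f 82 84 58
f 83 55 85
f 83 85 84
f 84 85 86
f 84 86 58
f 85 55 56
f 85 56 86
f 86 56 57
f 86 57 58



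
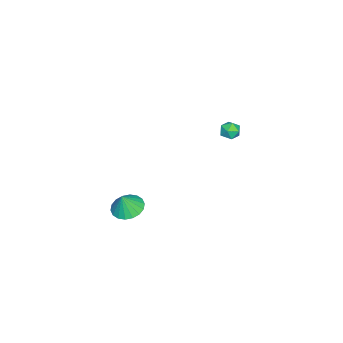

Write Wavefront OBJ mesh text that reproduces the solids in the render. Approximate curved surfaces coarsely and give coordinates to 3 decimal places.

v -3.514 2.78 1.095
v -3.21 2.479 0.618
v -4.17 1.981 1.182
v -3.866 1.68 0.705
v -3.575 1.759 1.27
v -3.169 2.254 1.217
v -4.211 2.206 0.583
v -3.805 2.701 0.53
v -3.641 2.124 0.301
v -3.247 1.848 0.726
v -4.133 2.612 1.074
v -3.739 2.336 1.499
v 3.591 -0.748 -0.432
v 4.275 -0.201 -0.588
v 3.969 -0.912 0.652
v 3.995 0.045 -0.453
v 3.635 0.133 -0.315
v 3.266 0.047 -0.199
v 2.961 -0.197 -0.13
v 2.781 -0.55 -0.12
v 2.762 -0.942 -0.173
v 2.907 -1.296 -0.276
v 3.187 -1.541 -0.411
v 3.548 -1.629 -0.55
v 3.916 -1.543 -0.665
v 4.221 -1.299 -0.735
v 4.401 -0.947 -0.744
v 4.42 -0.554 -0.692
f 1 12 6
f 1 6 2
f 1 2 8
f 1 8 11
f 1 11 12
f 2 6 10
f 6 12 5
f 12 11 3
f 11 8 7
f 8 2 9
f 4 10 5
f 4 5 3
f 4 3 7
f 4 7 9
f 4 9 10
f 5 10 6
f 3 5 12
f 7 3 11
f 9 7 8
f 10 9 2
f 14 13 16
f 14 16 15
f 16 13 17
f 16 17 15
f 17 13 18
f 17 18 15
f 18 13 19
f 18 19 15
f 19 13 20
f 19 20 15
f 20 13 21
f 20 21 15
f 21 13 22
f 21 22 15
f 22 13 23
f 22 23 15
f 23 13 24
f 23 24 15
f 24 13 25
f 24 25 15
f 25 13 26
f 25 26 15
f 26 13 27
f 26 27 15
f 27 13 28
f 27 28 15
f 28 13 14
f 28 14 15



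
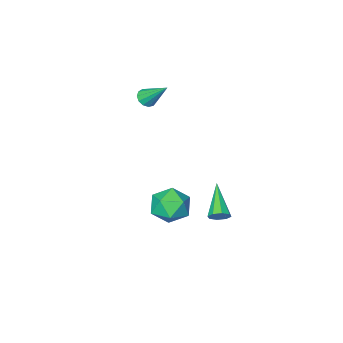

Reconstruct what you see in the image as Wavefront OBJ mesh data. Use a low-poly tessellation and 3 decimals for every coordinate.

v -2.42 -2.72 2.559
v -2.142 -3.015 2.931
v -2.8 -1.54 3.781
v -1.938 -2.819 2.805
v -1.887 -2.591 2.601
v -2.005 -2.404 2.384
v -2.255 -2.317 2.222
v -2.557 -2.358 2.168
v -2.816 -2.514 2.238
v -2.949 -2.735 2.409
v -2.914 -2.951 2.629
v -2.722 -3.094 2.826
v -2.434 -3.117 2.939
v -1.872 4.174 -1.226
v -1.579 3.808 -1.494
v -2.668 2.766 -0.174
v -1.385 3.95 -1.158
v -1.476 4.223 -0.861
v -1.799 4.468 -0.778
v -2.164 4.54 -0.957
v -2.358 4.399 -1.294
v -2.267 4.126 -1.591
v -1.944 3.881 -1.673
v -1.893 1.227 -2.158
v -1.114 1.304 -2.906
v -2.246 -0.404 -2.694
v -1.467 -0.327 -3.442
v -1.207 -0.369 -2.392
v -0.988 0.639 -2.061
v -2.372 0.261 -3.539
v -2.153 1.269 -3.208
v -1.41 0.707 -3.76
v -0.69 0.318 -3.051
v -2.67 0.582 -2.549
v -1.95 0.193 -1.84
f 2 1 4
f 2 4 3
f 4 1 5
f 4 5 3
f 5 1 6
f 5 6 3
f 6 1 7
f 6 7 3
f 7 1 8
f 7 8 3
f 8 1 9
f 8 9 3
f 9 1 10
f 9 10 3
f 10 1 11
f 10 11 3
f 11 1 12
f 11 12 3
f 12 1 13
f 12 13 3
f 13 1 2
f 13 2 3
f 15 14 17
f 15 17 16
f 17 14 18
f 17 18 16
f 18 14 19
f 18 19 16
f 19 14 20
f 19 20 16
f 20 14 21
f 20 21 16
f 21 14 22
f 21 22 16
f 22 14 23
f 22 23 16
f 23 14 15
f 23 15 16
f 24 35 29
f 24 29 25
f 24 25 31
f 24 31 34
f 24 34 35
f 25 29 33
f 29 35 28
f 35 34 26
f 34 31 30
f 31 25 32
f 27 33 28
f 27 28 26
f 27 26 30
f 27 30 32
f 27 32 33
f 28 33 29
f 26 28 35
f 30 26 34
f 32 30 31
f 33 32 25



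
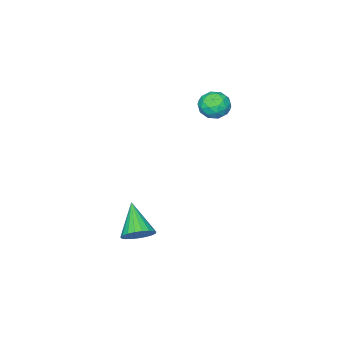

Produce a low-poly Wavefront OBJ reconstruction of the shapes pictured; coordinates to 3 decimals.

v -2.777 1.878 2.059
v -1.964 2.134 1.829
v -2.756 0.886 1.031
v -1.943 1.142 0.801
v -2.076 0.732 1.572
v -2.089 1.345 2.208
v -2.631 1.675 0.652
v -2.644 2.288 1.288
v -1.873 2.008 0.96
v -1.53 1.425 1.529
v -3.19 1.595 1.331
v -2.847 1.012 1.9
v -2.372 2.093 2.035
v -2.348 0.927 0.825
v -2.426 0.686 1.279
v -1.948 0.836 1.144
v -2.446 1.63 2.257
v -1.968 1.78 2.122
v -2.034 0.956 1.971
v -2.752 1.24 0.738
v -2.274 1.39 0.603
v -2.772 2.184 1.716
v -2.294 2.334 1.581
v -2.686 2.064 0.889
v -1.841 2.169 1.388
v -1.829 1.586 0.784
v -2.233 1.899 0.696
v -2.241 2.26 1.07
v -1.639 1.827 1.723
v -1.627 1.244 1.118
v -1.705 1.003 1.572
v -1.713 1.364 1.945
v -1.586 1.753 1.212
v -3.093 1.776 1.742
v -3.081 1.193 1.137
v -3.007 1.656 0.915
v -3.015 2.017 1.288
v -2.891 1.434 2.076
v -2.879 0.851 1.472
v -2.479 0.76 1.79
v -2.487 1.121 2.164
v -3.134 1.267 1.648
v 4.067 2.787 -4.176
v 4.603 2.178 -4.461
v 3.273 1.493 -2.904
v 4.791 2.324 -4.195
v 4.855 2.55 -3.925
v 4.782 2.817 -3.699
v 4.585 3.079 -3.555
v 4.299 3.291 -3.519
v 3.972 3.415 -3.596
v 3.662 3.43 -3.773
v 3.422 3.335 -4.02
v 3.294 3.144 -4.294
v 3.299 2.892 -4.548
v 3.436 2.622 -4.737
v 3.683 2.38 -4.829
v 3.996 2.208 -4.808
v 4.322 2.137 -4.678
f 1 38 17
f 38 12 41
f 17 41 6
f 38 41 17
f 1 17 13
f 17 6 18
f 13 18 2
f 17 18 13
f 1 13 22
f 13 2 23
f 22 23 8
f 13 23 22
f 1 22 34
f 22 8 37
f 34 37 11
f 22 37 34
f 1 34 38
f 34 11 42
f 38 42 12
f 34 42 38
f 2 18 29
f 18 6 32
f 29 32 10
f 18 32 29
f 6 41 19
f 41 12 40
f 19 40 5
f 41 40 19
f 12 42 39
f 42 11 35
f 39 35 3
f 42 35 39
f 11 37 36
f 37 8 24
f 36 24 7
f 37 24 36
f 8 23 28
f 23 2 25
f 28 25 9
f 23 25 28
f 4 30 16
f 30 10 31
f 16 31 5
f 30 31 16
f 4 16 14
f 16 5 15
f 14 15 3
f 16 15 14
f 4 14 21
f 14 3 20
f 21 20 7
f 14 20 21
f 4 21 26
f 21 7 27
f 26 27 9
f 21 27 26
f 4 26 30
f 26 9 33
f 30 33 10
f 26 33 30
f 5 31 19
f 31 10 32
f 19 32 6
f 31 32 19
f 3 15 39
f 15 5 40
f 39 40 12
f 15 40 39
f 7 20 36
f 20 3 35
f 36 35 11
f 20 35 36
f 9 27 28
f 27 7 24
f 28 24 8
f 27 24 28
f 10 33 29
f 33 9 25
f 29 25 2
f 33 25 29
f 44 43 46
f 44 46 45
f 46 43 47
f 46 47 45
f 47 43 48
f 47 48 45
f 48 43 49
f 48 49 45
f 49 43 50
f 49 50 45
f 50 43 51
f 50 51 45
f 51 43 52
f 51 52 45
f 52 43 53
f 52 53 45
f 53 43 54
f 53 54 45
f 54 43 55
f 54 55 45
f 55 43 56
f 55 56 45
f 56 43 57
f 56 57 45
f 57 43 58
f 57 58 45
f 58 43 59
f 58 59 45
f 59 43 44
f 59 44 45



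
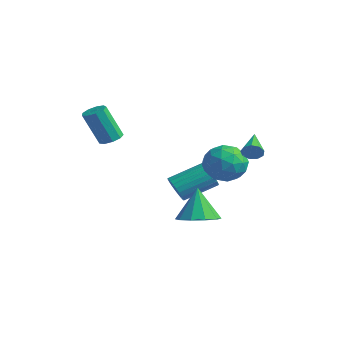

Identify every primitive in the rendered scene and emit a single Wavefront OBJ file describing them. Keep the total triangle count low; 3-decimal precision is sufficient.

v 2.131 3.267 2.18
v 2.479 3.396 2.599
v 1.009 4.273 2.8
v 2.532 3.637 2.305
v 2.398 3.704 1.953
v 2.138 3.567 1.707
v 1.876 3.289 1.682
v 1.732 3.001 1.89
v 1.775 2.837 2.233
v 1.985 2.875 2.552
v 2.263 3.095 2.696
v 0.923 3.463 0.576
v 1.713 3.389 1.418
v 0.187 1.831 1.122
v 0.977 1.757 1.964
v 0.146 2.559 2.02
v 0.601 3.568 1.682
v 1.299 1.652 0.858
v 1.754 2.661 0.52
v 1.945 2.269 1.592
v 1.233 2.83 2.31
v 0.667 2.39 0.23
v -0.045 2.951 0.948
v 1.382 3.569 0.949
v 0.518 1.651 1.591
v 0.029 2.122 1.624
v 0.494 2.079 2.118
v 0.729 3.675 1.105
v 1.193 3.631 1.599
v 0.272 3.143 1.953
v 0.707 1.589 0.941
v 1.171 1.545 1.435
v 1.406 3.141 0.422
v 1.871 3.098 0.916
v 1.628 2.077 0.587
v 1.983 2.868 1.546
v 1.551 1.908 1.867
v 1.74 1.847 1.217
v 2.007 2.439 1.019
v 1.564 3.197 1.968
v 1.132 2.238 2.289
v 0.644 2.71 2.322
v 0.911 3.303 2.124
v 1.701 2.539 2.07
v 0.768 2.982 0.251
v 0.336 2.023 0.572
v 0.989 1.917 0.416
v 1.256 2.51 0.218
v 0.349 3.312 0.673
v -0.083 2.352 0.994
v -0.107 2.781 1.521
v 0.16 3.373 1.323
v 0.199 2.681 0.47
v -2.803 2.496 -1.604
v -2.152 2.488 -2.052
v -1.546 4.135 -1.204
v -2.197 4.144 -0.756
v -2.345 2.65 -2.23
v -1.739 4.298 -1.381
v -2.608 2.789 -2.312
v -2.002 4.437 -1.463
v -2.9 2.883 -2.286
v -2.294 4.531 -1.437
v -3.178 2.919 -2.157
v -2.572 4.566 -1.308
v -3.398 2.89 -1.943
v -2.792 4.537 -1.095
v -3.528 2.801 -1.678
v -2.922 4.449 -0.829
v -3.548 2.666 -1.402
v -2.942 4.313 -0.553
v -3.454 2.505 -1.156
v -2.848 4.152 -0.308
v -3.261 2.342 -0.979
v -2.655 3.99 -0.13
v -2.998 2.203 -0.897
v -2.392 3.851 -0.048
v -2.706 2.109 -0.923
v -2.1 3.757 -0.074
v -2.428 2.074 -1.052
v -1.822 3.721 -0.203
v -2.208 2.103 -1.265
v -1.602 3.75 -0.417
v -2.078 2.191 -1.531
v -1.472 3.839 -0.682
v -2.058 2.327 -1.807
v -1.452 3.974 -0.958
v -0.27 1.972 -2.588
v 0.377 2.849 -2.562
v -0.77 2.288 -0.772
v -0.234 3.047 -2.765
v -0.859 2.835 -2.9
v -1.258 2.293 -2.916
v -1.281 1.629 -2.807
v -0.917 1.096 -2.614
v -0.306 0.897 -2.411
v 0.319 1.11 -2.276
v 0.719 1.652 -2.26
v 0.741 2.316 -2.369
v -2.17 -1.636 2.836
v -1.615 -1.912 2.857
v -2.016 -2.581 4.645
v -2.57 -2.304 4.624
v -1.587 -1.518 3.011
v -1.987 -2.186 4.799
v -1.831 -1.179 3.083
v -2.232 -1.847 4.871
v -2.234 -1.053 3.04
v -2.635 -1.722 4.827
v -2.607 -1.201 2.901
v -3.008 -1.869 4.688
v -2.775 -1.551 2.732
v -3.176 -2.22 4.519
v -2.66 -1.942 2.612
v -3.061 -2.61 4.399
v -2.315 -2.189 2.597
v -2.716 -2.857 4.384
v -1.903 -2.177 2.694
v -2.304 -2.846 4.481
f 2 1 4
f 2 4 3
f 4 1 5
f 4 5 3
f 5 1 6
f 5 6 3
f 6 1 7
f 6 7 3
f 7 1 8
f 7 8 3
f 8 1 9
f 8 9 3
f 9 1 10
f 9 10 3
f 10 1 11
f 10 11 3
f 11 1 2
f 11 2 3
f 12 49 28
f 49 23 52
f 28 52 17
f 49 52 28
f 12 28 24
f 28 17 29
f 24 29 13
f 28 29 24
f 12 24 33
f 24 13 34
f 33 34 19
f 24 34 33
f 12 33 45
f 33 19 48
f 45 48 22
f 33 48 45
f 12 45 49
f 45 22 53
f 49 53 23
f 45 53 49
f 13 29 40
f 29 17 43
f 40 43 21
f 29 43 40
f 17 52 30
f 52 23 51
f 30 51 16
f 52 51 30
f 23 53 50
f 53 22 46
f 50 46 14
f 53 46 50
f 22 48 47
f 48 19 35
f 47 35 18
f 48 35 47
f 19 34 39
f 34 13 36
f 39 36 20
f 34 36 39
f 15 41 27
f 41 21 42
f 27 42 16
f 41 42 27
f 15 27 25
f 27 16 26
f 25 26 14
f 27 26 25
f 15 25 32
f 25 14 31
f 32 31 18
f 25 31 32
f 15 32 37
f 32 18 38
f 37 38 20
f 32 38 37
f 15 37 41
f 37 20 44
f 41 44 21
f 37 44 41
f 16 42 30
f 42 21 43
f 30 43 17
f 42 43 30
f 14 26 50
f 26 16 51
f 50 51 23
f 26 51 50
f 18 31 47
f 31 14 46
f 47 46 22
f 31 46 47
f 20 38 39
f 38 18 35
f 39 35 19
f 38 35 39
f 21 44 40
f 44 20 36
f 40 36 13
f 44 36 40
f 55 54 58
f 55 58 56
f 56 58 59
f 56 59 57
f 58 54 60
f 58 60 59
f 59 60 61
f 59 61 57
f 60 54 62
f 60 62 61
f 61 62 63
f 61 63 57
f 62 54 64
f 62 64 63
f 63 64 65
f 63 65 57
f 64 54 66
f 64 66 65
f 65 66 67
f 65 67 57
f 66 54 68
f 66 68 67
f 67 68 69
f 67 69 57
f 68 54 70
f 68 70 69
f 69 70 71
f 69 71 57
f 70 54 72
f 70 72 71
f 71 72 73
f 71 73 57
f 72 54 74
f 72 74 73
f 73 74 75
f 73 75 57
f 74 54 76
f 74 76 75
f 75 76 77
f 75 77 57
f 76 54 78
f 76 78 77
f 77 78 79
f 77 79 57
f 78 54 80
f 78 80 79
f 79 80 81
f 79 81 57
f 80 54 82
f 80 82 81
f 81 82 83
f 81 83 57
f 82 54 84
f 82 84 83
f 83 84 85
f 83 85 57
f 84 54 86
f 84 86 85
f 85 86 87
f 85 87 57
f 86 54 55
f 86 55 87
f 87 55 56
f 87 56 57
f 89 88 91
f 89 91 90
f 91 88 92
f 91 92 90
f 92 88 93
f 92 93 90
f 93 88 94
f 93 94 90
f 94 88 95
f 94 95 90
f 95 88 96
f 95 96 90
f 96 88 97
f 96 97 90
f 97 88 98
f 97 98 90
f 98 88 99
f 98 99 90
f 99 88 89
f 99 89 90
f 101 100 104
f 101 104 102
f 102 104 105
f 102 105 103
f 104 100 106
f 104 106 105
f 105 106 107
f 105 107 103
f 106 100 108
f 106 108 107
f 107 108 109
f 107 109 103
f 108 100 110
f 108 110 109
f 109 110 111
f 109 111 103
f 110 100 112
f 110 112 111
f 111 112 113
f 111 113 103
f 112 100 114
f 112 114 113
f 113 114 115
f 113 115 103
f 114 100 116
f 114 116 115
f 115 116 117
f 115 117 103
f 116 100 118
f 116 118 117
f 117 118 119
f 117 119 103
f 118 100 101
f 118 101 119
f 119 101 102
f 119 102 103



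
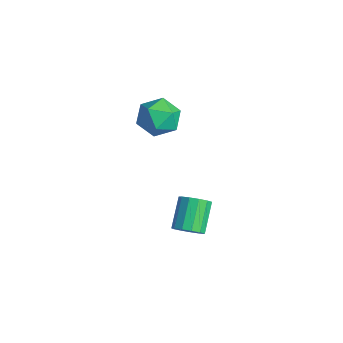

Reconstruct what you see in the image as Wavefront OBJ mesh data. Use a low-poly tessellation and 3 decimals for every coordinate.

v 3.192 0.028 0.642
v 3.647 0.243 0.886
v 2.924 0.827 1.722
v 2.468 0.612 1.478
v 3.559 0.45 0.665
v 2.836 1.034 1.5
v 3.354 0.523 0.437
v 2.631 1.107 1.272
v 3.097 0.438 0.273
v 2.374 1.023 1.109
v 2.871 0.224 0.227
v 2.148 0.808 1.063
v 2.746 -0.053 0.313
v 2.023 0.531 1.148
v 2.763 -0.304 0.503
v 2.039 0.28 1.339
v 2.916 -0.45 0.738
v 2.192 0.134 1.573
v 3.156 -0.444 0.942
v 2.433 0.14 1.777
v 3.408 -0.288 1.051
v 2.685 0.296 1.886
v 3.591 -0.032 1.03
v 2.868 0.552 1.866
v -1.366 1.354 2.092
v -0.587 1.292 2.455
v -1.893 0.528 3.085
v -1.114 0.466 3.448
v -1.541 1.215 3.469
v -1.215 1.725 2.856
v -1.265 0.095 2.684
v -0.939 0.605 2.071
v -0.524 0.514 2.821
v -0.694 1.206 3.306
v -1.786 0.614 2.234
v -1.956 1.306 2.719
f 2 1 5
f 2 5 3
f 3 5 6
f 3 6 4
f 5 1 7
f 5 7 6
f 6 7 8
f 6 8 4
f 7 1 9
f 7 9 8
f 8 9 10
f 8 10 4
f 9 1 11
f 9 11 10
f 10 11 12
f 10 12 4
f 11 1 13
f 11 13 12
f 12 13 14
f 12 14 4
f 13 1 15
f 13 15 14
f 14 15 16
f 14 16 4
f 15 1 17
f 15 17 16
f 16 17 18
f 16 18 4
f 17 1 19
f 17 19 18
f 18 19 20
f 18 20 4
f 19 1 21
f 19 21 20
f 20 21 22
f 20 22 4
f 21 1 23
f 21 23 22
f 22 23 24
f 22 24 4
f 23 1 2
f 23 2 24
f 24 2 3
f 24 3 4
f 25 36 30
f 25 30 26
f 25 26 32
f 25 32 35
f 25 35 36
f 26 30 34
f 30 36 29
f 36 35 27
f 35 32 31
f 32 26 33
f 28 34 29
f 28 29 27
f 28 27 31
f 28 31 33
f 28 33 34
f 29 34 30
f 27 29 36
f 31 27 35
f 33 31 32
f 34 33 26



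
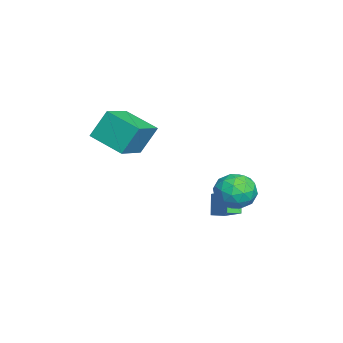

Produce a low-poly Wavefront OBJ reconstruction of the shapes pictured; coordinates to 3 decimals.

v 1.305 1.788 -3.86
v 0.534 1.744 -2.68
v 0.97 2.5 -4.052
v 0.2 2.456 -2.872
v 2.74 2.724 -2.888
v 1.97 2.68 -1.708
v 2.406 3.436 -3.08
v 1.635 3.392 -1.9
v 2.637 3.308 -1.049
v 3.148 3.904 -0.13
v 4.352 2.456 -1.45
v 4.863 3.052 -0.531
v 4.055 2.18 -0.311
v 2.995 2.707 -0.063
v 4.505 3.653 -1.517
v 3.445 4.18 -1.269
v 4.303 4.118 -0.419
v 4.024 3.207 0.326
v 3.476 3.153 -1.906
v 3.197 2.242 -1.161
v 2.742 3.681 -0.554
v 4.758 2.679 -1.026
v 4.283 2.167 -0.897
v 4.583 2.517 -0.356
v 2.652 2.977 -0.515
v 2.952 3.327 0.025
v 3.485 2.314 -0.081
v 4.548 3.033 -1.605
v 4.848 3.383 -1.065
v 2.917 3.843 -1.224
v 3.217 4.193 -0.683
v 4.015 4.046 -1.499
v 3.721 4.157 -0.184
v 4.729 3.656 -0.419
v 4.519 4.009 -0.999
v 3.896 4.319 -0.853
v 3.557 3.621 0.254
v 4.565 3.121 0.019
v 4.09 2.608 0.148
v 3.467 2.918 0.293
v 4.236 3.747 0.085
v 2.935 3.239 -1.599
v 3.943 2.739 -1.834
v 4.033 3.442 -1.873
v 3.41 3.752 -1.728
v 2.771 2.704 -1.161
v 3.779 2.203 -1.396
v 3.604 2.041 -0.727
v 2.981 2.351 -0.581
v 3.264 2.613 -1.665
v 2.026 -3.415 2.16
v 1.721 -2.561 3.784
v 3.044 -1.686 1.443
v 2.739 -0.833 3.067
v 3.821 -4.167 2.893
v 3.516 -3.314 4.517
v 4.839 -2.439 2.176
v 4.534 -1.585 3.8
f 2 4 1
f 5 2 1
f 1 4 3
f 3 5 1
f 2 8 4
f 6 2 5
f 6 8 2
f 4 8 3
f 7 5 3
f 3 8 7
f 7 6 5
f 8 6 7
f 9 46 25
f 46 20 49
f 25 49 14
f 46 49 25
f 9 25 21
f 25 14 26
f 21 26 10
f 25 26 21
f 9 21 30
f 21 10 31
f 30 31 16
f 21 31 30
f 9 30 42
f 30 16 45
f 42 45 19
f 30 45 42
f 9 42 46
f 42 19 50
f 46 50 20
f 42 50 46
f 10 26 37
f 26 14 40
f 37 40 18
f 26 40 37
f 14 49 27
f 49 20 48
f 27 48 13
f 49 48 27
f 20 50 47
f 50 19 43
f 47 43 11
f 50 43 47
f 19 45 44
f 45 16 32
f 44 32 15
f 45 32 44
f 16 31 36
f 31 10 33
f 36 33 17
f 31 33 36
f 12 38 24
f 38 18 39
f 24 39 13
f 38 39 24
f 12 24 22
f 24 13 23
f 22 23 11
f 24 23 22
f 12 22 29
f 22 11 28
f 29 28 15
f 22 28 29
f 12 29 34
f 29 15 35
f 34 35 17
f 29 35 34
f 12 34 38
f 34 17 41
f 38 41 18
f 34 41 38
f 13 39 27
f 39 18 40
f 27 40 14
f 39 40 27
f 11 23 47
f 23 13 48
f 47 48 20
f 23 48 47
f 15 28 44
f 28 11 43
f 44 43 19
f 28 43 44
f 17 35 36
f 35 15 32
f 36 32 16
f 35 32 36
f 18 41 37
f 41 17 33
f 37 33 10
f 41 33 37
f 52 54 51
f 55 52 51
f 51 54 53
f 53 55 51
f 52 58 54
f 56 52 55
f 56 58 52
f 54 58 53
f 57 55 53
f 53 58 57
f 57 56 55
f 58 56 57



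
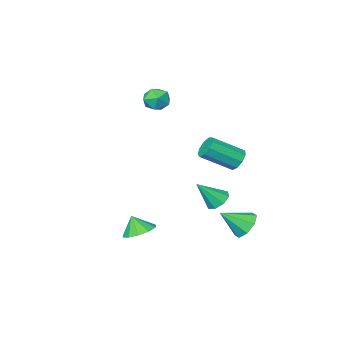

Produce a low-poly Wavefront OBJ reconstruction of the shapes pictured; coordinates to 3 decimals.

v -2.113 0.802 -2.605
v -1.605 1.3 -2.873
v -1.027 0.398 -1.295
v -1.974 1.541 -2.493
v -2.424 1.349 -2.179
v -2.693 0.837 -2.114
v -2.621 0.305 -2.338
v -2.253 0.064 -2.718
v -1.802 0.255 -3.032
v -1.534 0.767 -3.096
v 2.2 -0.015 -4.013
v 2.727 0.75 -3.812
v 2.42 -0.425 -3.027
v 2.176 0.86 -3.643
v 1.634 0.636 -3.615
v 1.308 0.164 -3.739
v 1.323 -0.377 -3.968
v 1.673 -0.779 -4.214
v 2.224 -0.889 -4.383
v 2.766 -0.666 -4.41
v 3.092 -0.193 -4.286
v 3.077 0.347 -4.058
v -0.799 -3.306 2.816
v -0.464 -3.824 3.419
v -2.076 -3.776 3.121
v -1.741 -4.294 3.724
v -1.737 -3.44 3.839
v -0.948 -3.149 3.651
v -1.592 -4.451 2.889
v -0.803 -4.16 2.701
v -0.954 -4.531 3.464
v -1.044 -3.906 4.051
v -1.496 -3.694 2.489
v -1.586 -3.069 3.076
v -3.492 0.602 -0.088
v -3.226 0.298 -0.696
v -1.683 -0.466 0.359
v -1.948 -0.162 0.968
v -3.039 0.757 -0.638
v -1.495 -0.007 0.417
v -3.063 1.144 -0.323
v -1.519 0.38 0.732
v -3.288 1.277 0.102
v -1.744 0.513 1.158
v -3.608 1.094 0.439
v -2.065 0.33 1.494
v -3.874 0.681 0.529
v -2.331 -0.083 1.584
v -3.961 0.231 0.331
v -2.418 -0.533 1.386
v -3.829 -0.045 -0.063
v -2.285 -0.809 0.992
v -3.538 -0.019 -0.469
v -1.995 -0.783 0.587
v -2.699 2.487 -3.887
v -2.234 3.287 -3.978
v -1.481 1.893 -2.893
v -2.682 3.294 -3.425
v -3.14 2.828 -3.143
v -3.339 2.162 -3.297
v -3.163 1.686 -3.796
v -2.715 1.68 -4.349
v -2.257 2.146 -4.631
v -2.058 2.812 -4.478
f 2 1 4
f 2 4 3
f 4 1 5
f 4 5 3
f 5 1 6
f 5 6 3
f 6 1 7
f 6 7 3
f 7 1 8
f 7 8 3
f 8 1 9
f 8 9 3
f 9 1 10
f 9 10 3
f 10 1 2
f 10 2 3
f 12 11 14
f 12 14 13
f 14 11 15
f 14 15 13
f 15 11 16
f 15 16 13
f 16 11 17
f 16 17 13
f 17 11 18
f 17 18 13
f 18 11 19
f 18 19 13
f 19 11 20
f 19 20 13
f 20 11 21
f 20 21 13
f 21 11 22
f 21 22 13
f 22 11 12
f 22 12 13
f 23 34 28
f 23 28 24
f 23 24 30
f 23 30 33
f 23 33 34
f 24 28 32
f 28 34 27
f 34 33 25
f 33 30 29
f 30 24 31
f 26 32 27
f 26 27 25
f 26 25 29
f 26 29 31
f 26 31 32
f 27 32 28
f 25 27 34
f 29 25 33
f 31 29 30
f 32 31 24
f 36 35 39
f 36 39 37
f 37 39 40
f 37 40 38
f 39 35 41
f 39 41 40
f 40 41 42
f 40 42 38
f 41 35 43
f 41 43 42
f 42 43 44
f 42 44 38
f 43 35 45
f 43 45 44
f 44 45 46
f 44 46 38
f 45 35 47
f 45 47 46
f 46 47 48
f 46 48 38
f 47 35 49
f 47 49 48
f 48 49 50
f 48 50 38
f 49 35 51
f 49 51 50
f 50 51 52
f 50 52 38
f 51 35 53
f 51 53 52
f 52 53 54
f 52 54 38
f 53 35 36
f 53 36 54
f 54 36 37
f 54 37 38
f 56 55 58
f 56 58 57
f 58 55 59
f 58 59 57
f 59 55 60
f 59 60 57
f 60 55 61
f 60 61 57
f 61 55 62
f 61 62 57
f 62 55 63
f 62 63 57
f 63 55 64
f 63 64 57
f 64 55 56
f 64 56 57



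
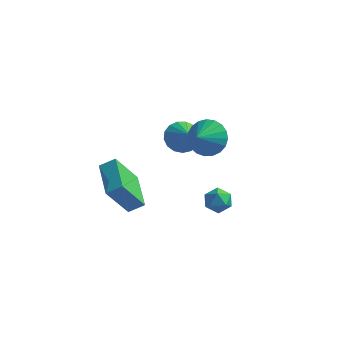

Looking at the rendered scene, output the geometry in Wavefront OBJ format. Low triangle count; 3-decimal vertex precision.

v 0.276 3.329 -1.871
v 1.051 3.381 -2.363
v 0.924 2.591 -0.929
v 1.07 3.733 -2.1
v 0.907 3.993 -1.784
v 0.599 4.101 -1.488
v 0.217 4.031 -1.28
v -0.151 3.801 -1.207
v -0.421 3.463 -1.286
v -0.532 3.094 -1.499
v -0.457 2.778 -1.797
v -0.215 2.589 -2.112
v 0.14 2.569 -2.372
v 0.526 2.724 -2.517
v 0.855 3.016 -2.514
v 3.61 0.126 -2.658
v 4.058 -0.439 -2.852
v 2.822 -0.661 -2.188
v 3.27 -1.226 -2.382
v 3.476 -0.755 -1.841
v 3.963 -0.269 -2.131
v 2.917 -0.831 -2.909
v 3.404 -0.345 -3.199
v 3.63 -1.031 -3.007
v 3.975 -0.983 -2.347
v 2.905 -0.117 -2.693
v 3.25 -0.069 -2.033
v 2.025 1.999 -0.384
v 2.837 1.498 -0.821
v 1.815 1.041 0.324
v 3.027 1.704 -0.486
v 3.044 1.96 -0.134
v 2.885 2.224 0.176
v 2.577 2.448 0.389
v 2.173 2.595 0.468
v 1.744 2.639 0.4
v 1.364 2.573 0.196
v 1.098 2.407 -0.108
v 0.992 2.171 -0.459
v 1.065 1.905 -0.798
v 1.304 1.655 -1.065
v 1.668 1.465 -1.214
v 2.093 1.368 -1.22
v 2.507 1.379 -1.081
v -0.833 -3.708 -0.659
v -0.147 -3.379 -0.217
v -1.84 -2.019 -0.352
v -1.153 -1.69 0.089
v -0.067 -2.93 -2.429
v 0.62 -2.601 -1.988
v -1.073 -1.241 -2.123
v -0.387 -0.912 -1.681
f 2 1 4
f 2 4 3
f 4 1 5
f 4 5 3
f 5 1 6
f 5 6 3
f 6 1 7
f 6 7 3
f 7 1 8
f 7 8 3
f 8 1 9
f 8 9 3
f 9 1 10
f 9 10 3
f 10 1 11
f 10 11 3
f 11 1 12
f 11 12 3
f 12 1 13
f 12 13 3
f 13 1 14
f 13 14 3
f 14 1 15
f 14 15 3
f 15 1 2
f 15 2 3
f 16 27 21
f 16 21 17
f 16 17 23
f 16 23 26
f 16 26 27
f 17 21 25
f 21 27 20
f 27 26 18
f 26 23 22
f 23 17 24
f 19 25 20
f 19 20 18
f 19 18 22
f 19 22 24
f 19 24 25
f 20 25 21
f 18 20 27
f 22 18 26
f 24 22 23
f 25 24 17
f 29 28 31
f 29 31 30
f 31 28 32
f 31 32 30
f 32 28 33
f 32 33 30
f 33 28 34
f 33 34 30
f 34 28 35
f 34 35 30
f 35 28 36
f 35 36 30
f 36 28 37
f 36 37 30
f 37 28 38
f 37 38 30
f 38 28 39
f 38 39 30
f 39 28 40
f 39 40 30
f 40 28 41
f 40 41 30
f 41 28 42
f 41 42 30
f 42 28 43
f 42 43 30
f 43 28 44
f 43 44 30
f 44 28 29
f 44 29 30
f 46 48 45
f 49 46 45
f 45 48 47
f 47 49 45
f 46 52 48
f 50 46 49
f 50 52 46
f 48 52 47
f 51 49 47
f 47 52 51
f 51 50 49
f 52 50 51



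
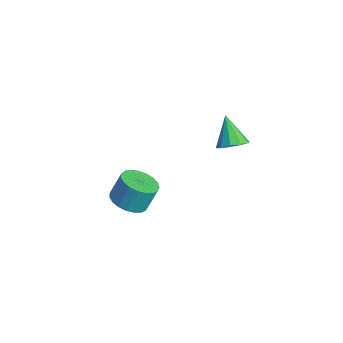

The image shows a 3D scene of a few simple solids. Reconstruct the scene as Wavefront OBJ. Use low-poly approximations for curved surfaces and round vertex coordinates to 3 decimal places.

v -0.777 -0.11 -3.299
v -0.091 -0.605 -3.06
v -0.076 -0.046 -1.942
v -0.763 0.45 -2.181
v 0.074 -0.314 -3.208
v 0.089 0.246 -2.09
v 0.091 0.013 -3.372
v 0.106 0.572 -2.254
v -0.042 0.318 -3.523
v -0.027 0.878 -2.405
v -0.302 0.55 -3.635
v -0.287 1.11 -2.518
v -0.644 0.667 -3.69
v -0.63 1.227 -2.572
v -1.01 0.65 -3.676
v -0.995 1.21 -2.559
v -1.335 0.502 -3.598
v -1.32 1.062 -2.48
v -1.564 0.248 -3.467
v -1.549 0.807 -2.35
v -1.656 -0.068 -3.308
v -1.642 0.491 -2.19
v -1.597 -0.391 -3.147
v -1.582 0.168 -2.029
v -1.396 -0.666 -3.012
v -1.381 -0.106 -1.895
v -1.088 -0.844 -2.927
v -1.073 -0.285 -1.809
v -0.727 -0.896 -2.906
v -0.712 -0.336 -1.788
v -0.374 -0.811 -2.953
v -0.359 -0.252 -1.835
v 2.502 2.962 2.152
v 3.028 3.036 2.607
v 1.558 3.158 3.208
v 2.932 3.427 2.449
v 2.672 3.64 2.177
v 2.346 3.595 1.896
v 2.081 3.307 1.712
v 1.975 2.888 1.696
v 2.071 2.497 1.854
v 2.332 2.283 2.126
v 2.657 2.329 2.408
v 2.923 2.617 2.592
f 2 1 5
f 2 5 3
f 3 5 6
f 3 6 4
f 5 1 7
f 5 7 6
f 6 7 8
f 6 8 4
f 7 1 9
f 7 9 8
f 8 9 10
f 8 10 4
f 9 1 11
f 9 11 10
f 10 11 12
f 10 12 4
f 11 1 13
f 11 13 12
f 12 13 14
f 12 14 4
f 13 1 15
f 13 15 14
f 14 15 16
f 14 16 4
f 15 1 17
f 15 17 16
f 16 17 18
f 16 18 4
f 17 1 19
f 17 19 18
f 18 19 20
f 18 20 4
f 19 1 21
f 19 21 20
f 20 21 22
f 20 22 4
f 21 1 23
f 21 23 22
f 22 23 24
f 22 24 4
f 23 1 25
f 23 25 24
f 24 25 26
f 24 26 4
f 25 1 27
f 25 27 26
f 26 27 28
f 26 28 4
f 27 1 29
f 27 29 28
f 28 29 30
f 28 30 4
f 29 1 31
f 29 31 30
f 30 31 32
f 30 32 4
f 31 1 2
f 31 2 32
f 32 2 3
f 32 3 4
f 34 33 36
f 34 36 35
f 36 33 37
f 36 37 35
f 37 33 38
f 37 38 35
f 38 33 39
f 38 39 35
f 39 33 40
f 39 40 35
f 40 33 41
f 40 41 35
f 41 33 42
f 41 42 35
f 42 33 43
f 42 43 35
f 43 33 44
f 43 44 35
f 44 33 34
f 44 34 35



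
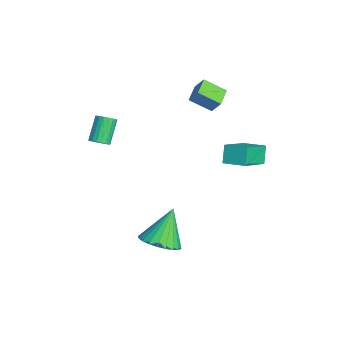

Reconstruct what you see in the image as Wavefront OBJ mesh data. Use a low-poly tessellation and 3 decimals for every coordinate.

v 3.943 -0.805 -4.109
v 4.619 -1.382 -3.57
v 3.197 -0.075 -2.391
v 4.832 -1.041 -3.623
v 4.909 -0.663 -3.75
v 4.838 -0.307 -3.932
v 4.632 -0.027 -4.141
v 4.32 0.135 -4.345
v 3.951 0.153 -4.513
v 3.581 0.026 -4.619
v 3.266 -0.228 -4.648
v 3.054 -0.57 -4.595
v 2.977 -0.948 -4.467
v 3.047 -1.304 -4.286
v 3.254 -1.584 -4.077
v 3.565 -1.745 -3.873
v 3.934 -1.764 -3.705
v 4.304 -1.636 -3.598
v -1.416 2.401 0.716
v -1.722 1.346 1.391
v -2.331 2.826 0.965
v -2.638 1.771 1.64
v -1.042 2.769 1.46
v -1.349 1.714 2.135
v -1.958 3.194 1.709
v -2.264 2.139 2.384
v -0.522 -3.042 -0.301
v -0.237 -2.609 -0.254
v -1.094 -2.166 0.829
v -1.378 -2.598 0.781
v -0.399 -2.548 -0.407
v -1.256 -2.104 0.676
v -0.585 -2.584 -0.539
v -1.442 -2.14 0.543
v -0.759 -2.711 -0.625
v -1.616 -2.267 0.458
v -0.886 -2.904 -0.646
v -1.742 -2.46 0.437
v -0.94 -3.123 -0.599
v -1.797 -2.68 0.484
v -0.912 -3.327 -0.493
v -1.768 -2.883 0.59
v -0.806 -3.474 -0.349
v -1.663 -3.031 0.734
v -0.644 -3.536 -0.196
v -1.501 -3.092 0.887
v -0.458 -3.5 -0.063
v -1.315 -3.056 1.019
v -0.284 -3.373 0.022
v -1.141 -2.929 1.105
v -0.158 -3.18 0.043
v -1.014 -2.736 1.126
v -0.103 -2.96 -0.004
v -0.96 -2.517 1.079
v -0.132 -2.757 -0.11
v -0.988 -2.313 0.973
v 2.068 3.31 0.958
v 3.271 2.219 1.884
v 2.72 4.218 1.182
v 3.923 3.127 2.108
v 2.577 3.153 0.112
v 3.78 2.062 1.038
v 3.229 4.061 0.336
v 4.432 2.97 1.262
f 2 1 4
f 2 4 3
f 4 1 5
f 4 5 3
f 5 1 6
f 5 6 3
f 6 1 7
f 6 7 3
f 7 1 8
f 7 8 3
f 8 1 9
f 8 9 3
f 9 1 10
f 9 10 3
f 10 1 11
f 10 11 3
f 11 1 12
f 11 12 3
f 12 1 13
f 12 13 3
f 13 1 14
f 13 14 3
f 14 1 15
f 14 15 3
f 15 1 16
f 15 16 3
f 16 1 17
f 16 17 3
f 17 1 18
f 17 18 3
f 18 1 2
f 18 2 3
f 20 22 19
f 23 20 19
f 19 22 21
f 21 23 19
f 20 26 22
f 24 20 23
f 24 26 20
f 22 26 21
f 25 23 21
f 21 26 25
f 25 24 23
f 26 24 25
f 28 27 31
f 28 31 29
f 29 31 32
f 29 32 30
f 31 27 33
f 31 33 32
f 32 33 34
f 32 34 30
f 33 27 35
f 33 35 34
f 34 35 36
f 34 36 30
f 35 27 37
f 35 37 36
f 36 37 38
f 36 38 30
f 37 27 39
f 37 39 38
f 38 39 40
f 38 40 30
f 39 27 41
f 39 41 40
f 40 41 42
f 40 42 30
f 41 27 43
f 41 43 42
f 42 43 44
f 42 44 30
f 43 27 45
f 43 45 44
f 44 45 46
f 44 46 30
f 45 27 47
f 45 47 46
f 46 47 48
f 46 48 30
f 47 27 49
f 47 49 48
f 48 49 50
f 48 50 30
f 49 27 51
f 49 51 50
f 50 51 52
f 50 52 30
f 51 27 53
f 51 53 52
f 52 53 54
f 52 54 30
f 53 27 55
f 53 55 54
f 54 55 56
f 54 56 30
f 55 27 28
f 55 28 56
f 56 28 29
f 56 29 30
f 58 60 57
f 61 58 57
f 57 60 59
f 59 61 57
f 58 64 60
f 62 58 61
f 62 64 58
f 60 64 59
f 63 61 59
f 59 64 63
f 63 62 61
f 64 62 63



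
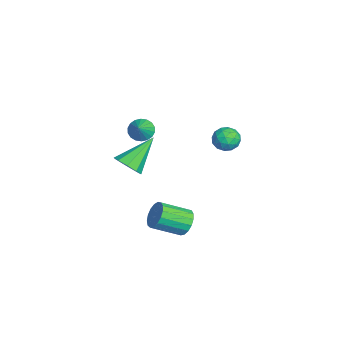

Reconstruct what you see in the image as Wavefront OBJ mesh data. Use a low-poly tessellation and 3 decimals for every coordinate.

v 4.032 -2.691 2.517
v 4.684 -2.714 3.014
v 3.068 -1.409 3.843
v 4.738 -2.294 2.647
v 4.461 -2.059 2.219
v 3.984 -2.12 1.931
v 3.529 -2.448 1.917
v 3.31 -2.889 2.184
v 3.428 -3.238 2.607
v 3.829 -3.33 2.988
v 4.325 -3.123 3.149
v 0.672 2.534 2.217
v 1.212 2.9 2.622
v 1.388 1.52 2.178
v 1.928 1.886 2.583
v 1.264 1.694 2.915
v 0.821 2.321 2.939
v 1.779 2.099 1.861
v 1.336 2.726 1.885
v 1.896 2.631 2.401
v 1.577 2.381 3.053
v 1.023 2.039 1.747
v 0.704 1.789 2.399
v 0.879 2.806 2.423
v 1.721 1.614 2.377
v 1.331 1.501 2.573
v 1.648 1.717 2.81
v 0.649 2.465 2.61
v 0.966 2.681 2.847
v 0.997 1.972 3.02
v 1.634 1.739 1.953
v 1.951 1.955 2.19
v 0.952 2.703 1.99
v 1.269 2.919 2.227
v 1.603 2.448 1.78
v 1.598 2.863 2.531
v 2.02 2.267 2.508
v 1.932 2.393 2.084
v 1.672 2.761 2.098
v 1.411 2.716 2.914
v 1.832 2.12 2.891
v 1.442 2.007 3.087
v 1.181 2.376 3.101
v 1.813 2.558 2.785
v 0.768 2.3 1.909
v 1.189 1.704 1.886
v 1.419 2.044 1.699
v 1.158 2.413 1.713
v 0.58 2.153 2.292
v 1.002 1.557 2.269
v 0.928 1.659 2.702
v 0.668 2.027 2.716
v 0.787 1.862 2.015
v -3.124 -1.804 0.225
v -2.761 -1.25 -0.056
v -2.236 -1.996 0.995
v -2.932 -1.112 0.177
v -3.142 -1.111 0.419
v -3.348 -1.248 0.623
v -3.51 -1.495 0.748
v -3.595 -1.803 0.769
v -3.587 -2.111 0.683
v -3.487 -2.359 0.506
v -3.315 -2.497 0.274
v -3.105 -2.498 0.032
v -2.899 -2.361 -0.172
v -2.737 -2.114 -0.297
v -2.652 -1.806 -0.319
v -2.66 -1.498 -0.233
v 1.932 0.191 -3.297
v 2.378 0.558 -2.729
v 2.595 -0.965 -1.915
v 2.148 -1.331 -2.483
v 2.016 0.58 -2.591
v 2.233 -0.943 -1.778
v 1.635 0.513 -2.615
v 1.852 -1.01 -1.802
v 1.322 0.372 -2.795
v 1.539 -1.15 -1.982
v 1.148 0.19 -3.09
v 1.365 -1.333 -2.277
v 1.154 0.008 -3.432
v 1.371 -1.515 -2.619
v 1.338 -0.132 -3.744
v 1.555 -1.655 -2.93
v 1.658 -0.198 -3.952
v 1.875 -1.721 -3.139
v 2.041 -0.174 -4.011
v 2.258 -1.697 -3.198
v 2.398 -0.067 -3.906
v 2.615 -1.59 -3.093
v 2.649 0.099 -3.661
v 2.866 -1.424 -2.848
v 2.735 0.286 -3.333
v 2.952 -1.237 -2.52
v 2.637 0.452 -2.996
v 2.854 -1.071 -2.183
f 2 1 4
f 2 4 3
f 4 1 5
f 4 5 3
f 5 1 6
f 5 6 3
f 6 1 7
f 6 7 3
f 7 1 8
f 7 8 3
f 8 1 9
f 8 9 3
f 9 1 10
f 9 10 3
f 10 1 11
f 10 11 3
f 11 1 2
f 11 2 3
f 12 49 28
f 49 23 52
f 28 52 17
f 49 52 28
f 12 28 24
f 28 17 29
f 24 29 13
f 28 29 24
f 12 24 33
f 24 13 34
f 33 34 19
f 24 34 33
f 12 33 45
f 33 19 48
f 45 48 22
f 33 48 45
f 12 45 49
f 45 22 53
f 49 53 23
f 45 53 49
f 13 29 40
f 29 17 43
f 40 43 21
f 29 43 40
f 17 52 30
f 52 23 51
f 30 51 16
f 52 51 30
f 23 53 50
f 53 22 46
f 50 46 14
f 53 46 50
f 22 48 47
f 48 19 35
f 47 35 18
f 48 35 47
f 19 34 39
f 34 13 36
f 39 36 20
f 34 36 39
f 15 41 27
f 41 21 42
f 27 42 16
f 41 42 27
f 15 27 25
f 27 16 26
f 25 26 14
f 27 26 25
f 15 25 32
f 25 14 31
f 32 31 18
f 25 31 32
f 15 32 37
f 32 18 38
f 37 38 20
f 32 38 37
f 15 37 41
f 37 20 44
f 41 44 21
f 37 44 41
f 16 42 30
f 42 21 43
f 30 43 17
f 42 43 30
f 14 26 50
f 26 16 51
f 50 51 23
f 26 51 50
f 18 31 47
f 31 14 46
f 47 46 22
f 31 46 47
f 20 38 39
f 38 18 35
f 39 35 19
f 38 35 39
f 21 44 40
f 44 20 36
f 40 36 13
f 44 36 40
f 55 54 57
f 55 57 56
f 57 54 58
f 57 58 56
f 58 54 59
f 58 59 56
f 59 54 60
f 59 60 56
f 60 54 61
f 60 61 56
f 61 54 62
f 61 62 56
f 62 54 63
f 62 63 56
f 63 54 64
f 63 64 56
f 64 54 65
f 64 65 56
f 65 54 66
f 65 66 56
f 66 54 67
f 66 67 56
f 67 54 68
f 67 68 56
f 68 54 69
f 68 69 56
f 69 54 55
f 69 55 56
f 71 70 74
f 71 74 72
f 72 74 75
f 72 75 73
f 74 70 76
f 74 76 75
f 75 76 77
f 75 77 73
f 76 70 78
f 76 78 77
f 77 78 79
f 77 79 73
f 78 70 80
f 78 80 79
f 79 80 81
f 79 81 73
f 80 70 82
f 80 82 81
f 81 82 83
f 81 83 73
f 82 70 84
f 82 84 83
f 83 84 85
f 83 85 73
f 84 70 86
f 84 86 85
f 85 86 87
f 85 87 73
f 86 70 88
f 86 88 87
f 87 88 89
f 87 89 73
f 88 70 90
f 88 90 89
f 89 90 91
f 89 91 73
f 90 70 92
f 90 92 91
f 91 92 93
f 91 93 73
f 92 70 94
f 92 94 93
f 93 94 95
f 93 95 73
f 94 70 96
f 94 96 95
f 95 96 97
f 95 97 73
f 96 70 71
f 96 71 97
f 97 71 72
f 97 72 73

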